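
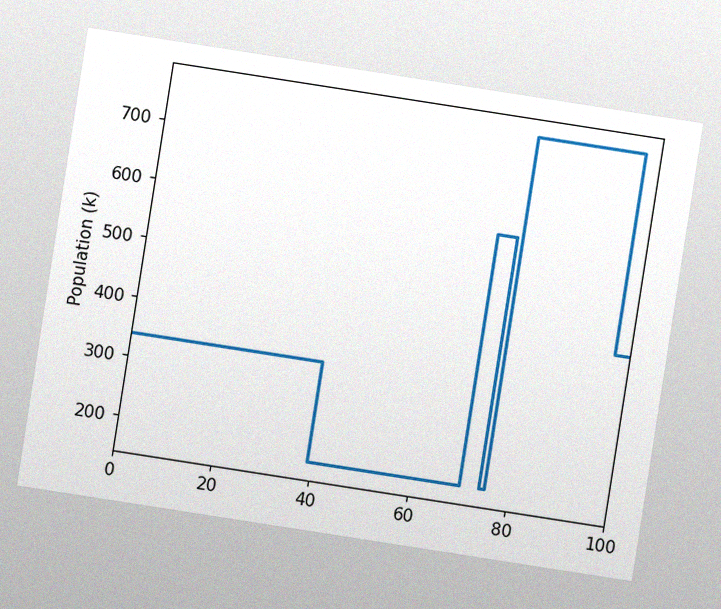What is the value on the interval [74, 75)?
The chart is tilted about 9° clockwise, with some photo noise. On [74, 75) the step sits at 170k.

170k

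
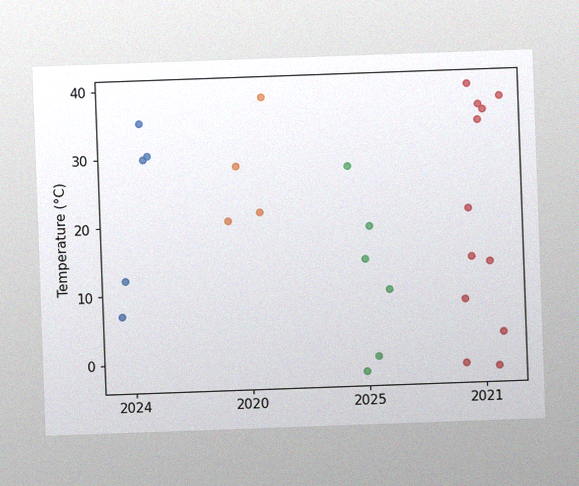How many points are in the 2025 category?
6

The chart is tilted about 2° counter-clockwise, with some photo noise. Counting the markers in the 2025 column gives 6.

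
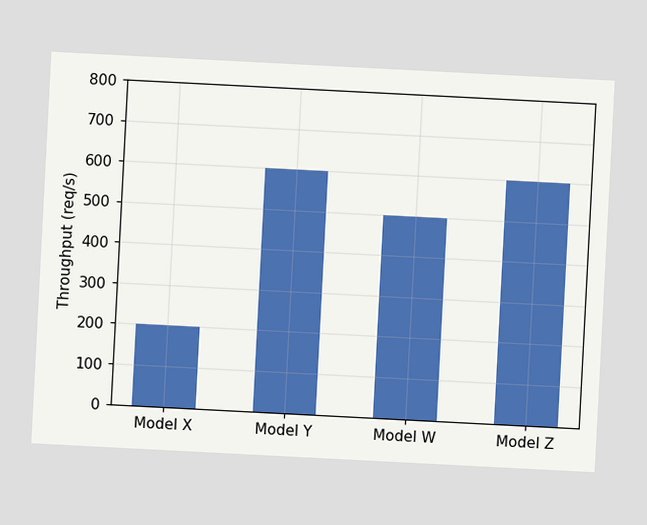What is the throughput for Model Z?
600req/s

The chart is tilted about 3° clockwise. Reading along the chart's y-axis, the Model Z bar reaches 600req/s.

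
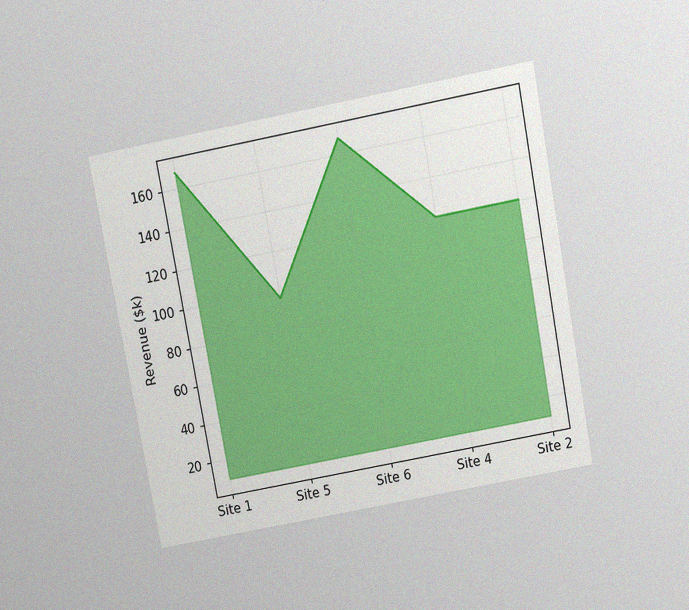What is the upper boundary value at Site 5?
The chart is tilted about 11° counter-clockwise and viewed slightly from above, with some photo noise. At Site 5 the upper boundary is at $96k.

$96k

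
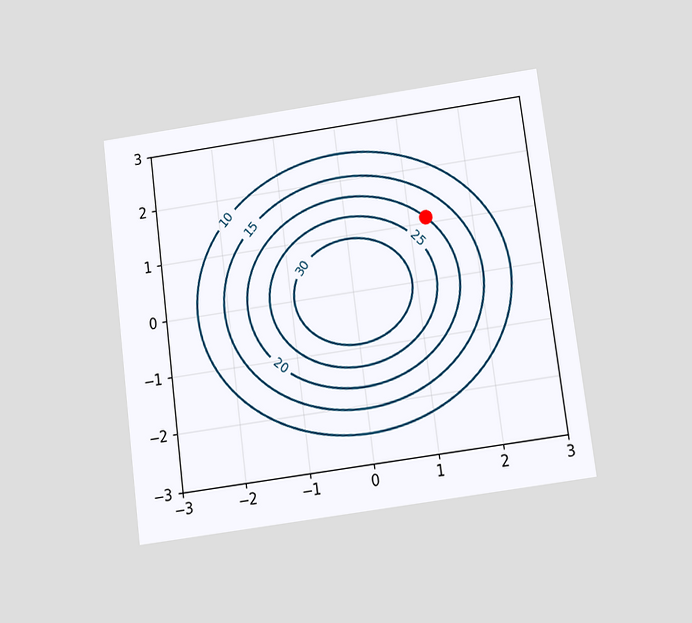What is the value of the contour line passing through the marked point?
20

The chart is tilted about 7° counter-clockwise and viewed slightly from below. The marked point sits on the contour labelled 20.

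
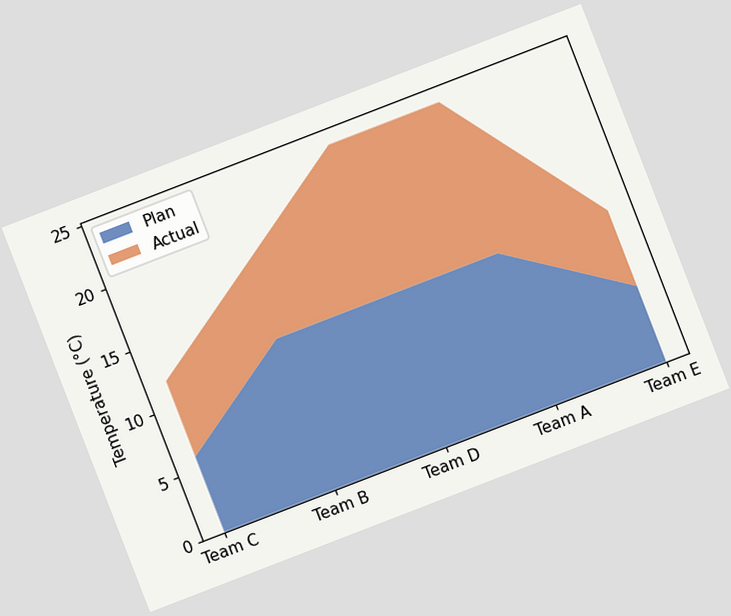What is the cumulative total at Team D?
24°C

The chart is tilted about 21° counter-clockwise. The stacked total at Team D reaches 24°C.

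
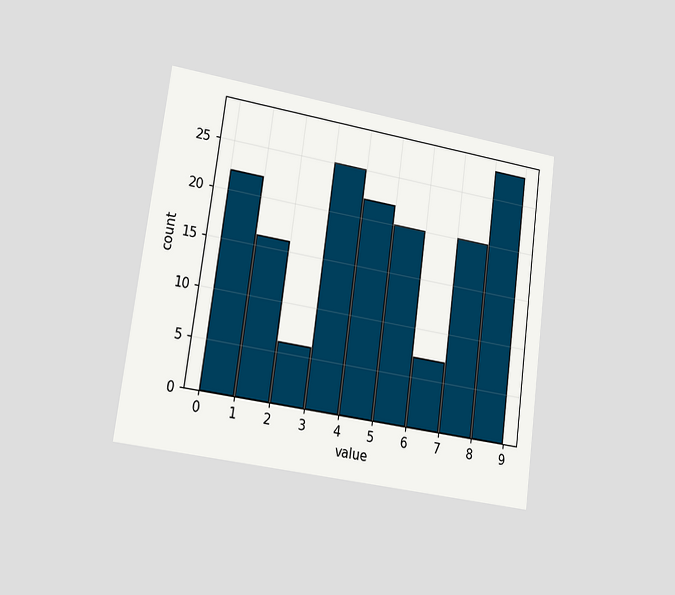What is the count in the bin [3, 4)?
25

The chart is tilted about 8° clockwise and viewed slightly from the left. The [3, 4) bin has height 25.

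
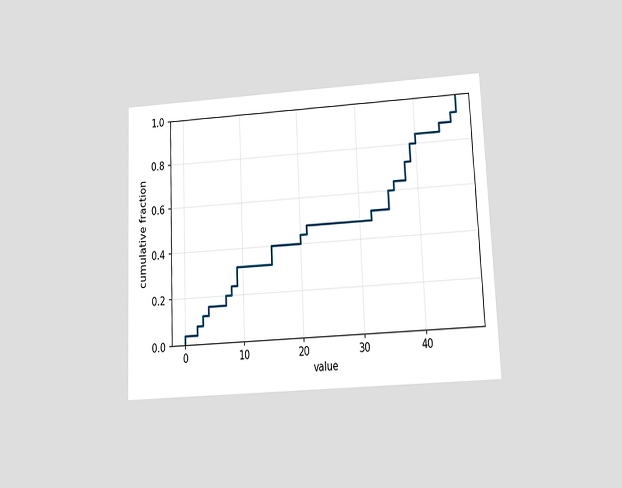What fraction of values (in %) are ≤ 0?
4%

The chart is tilted about 3° counter-clockwise and viewed at a slight angle. At x=0 the ECDF step is at 4%.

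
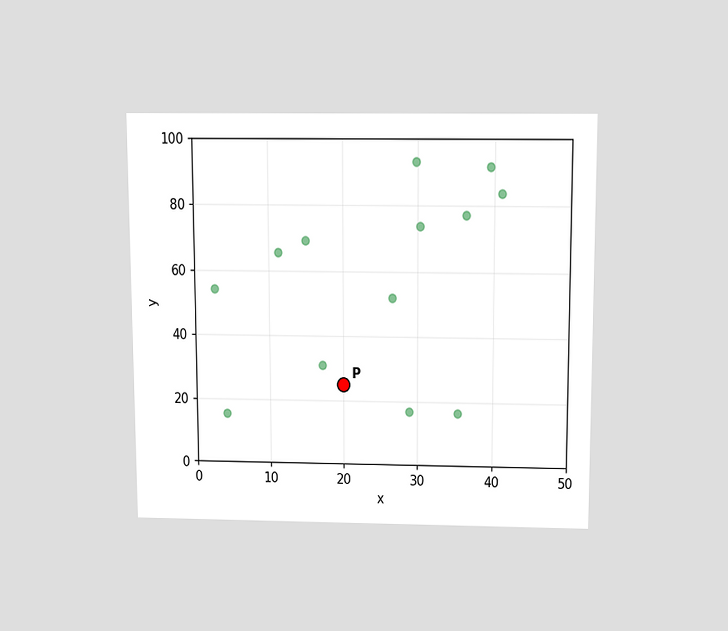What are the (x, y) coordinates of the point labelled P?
(20, 25)

The chart is viewed slightly from above. Following the gridlines from P to each axis, P sits at (20, 25).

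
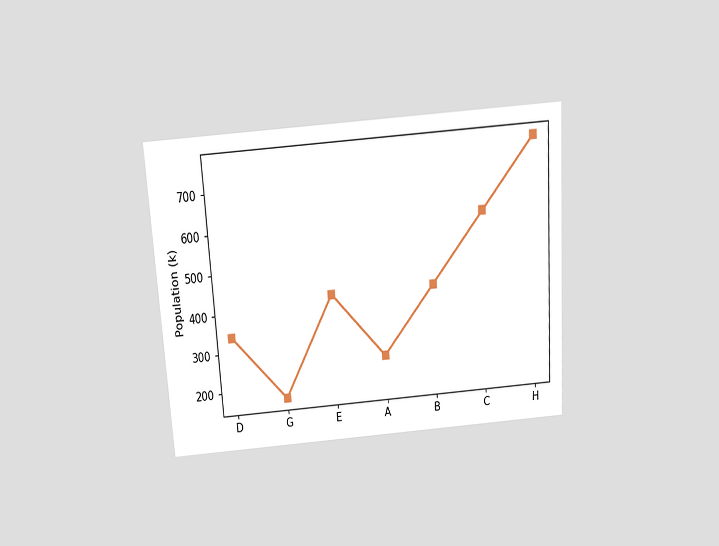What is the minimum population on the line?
170k

The chart is tilted about 4° counter-clockwise and viewed slightly from above. The lowest point is at G, and reading across to the y-axis gives 170k.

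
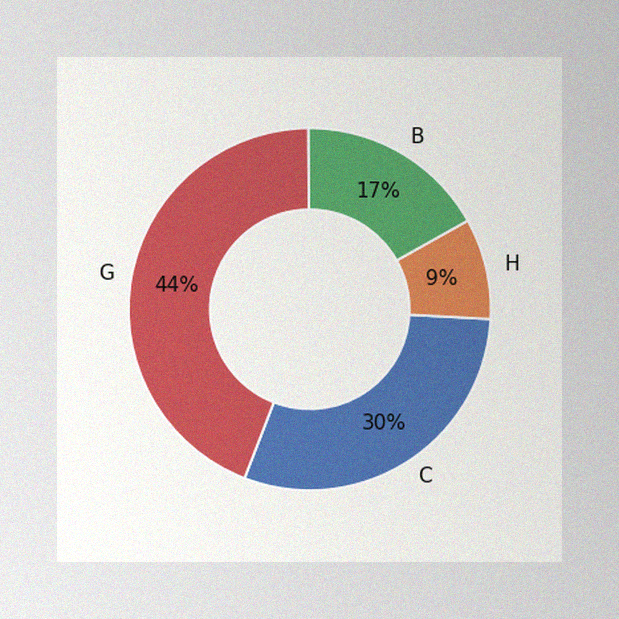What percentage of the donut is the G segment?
The image has some photo noise and uneven lighting. The G segment takes up 44% of the ring.

44%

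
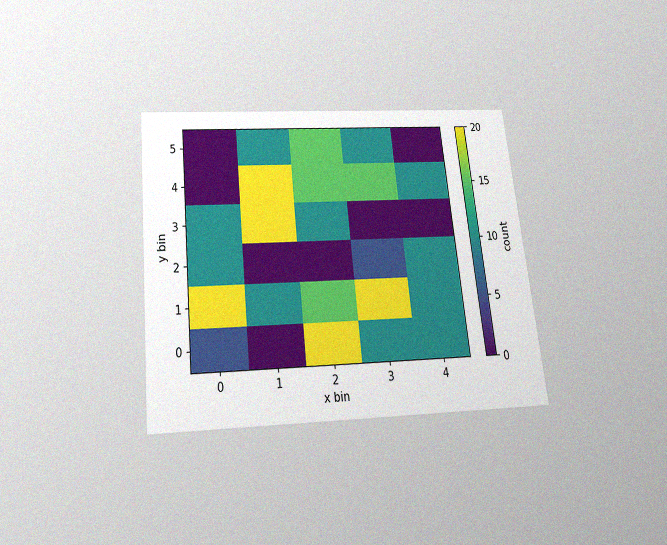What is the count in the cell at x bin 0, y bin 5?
The chart is tilted about 6° counter-clockwise and viewed slightly from below, with some photo noise. Matching the cell (0, 5) against the colorbar gives 0.

0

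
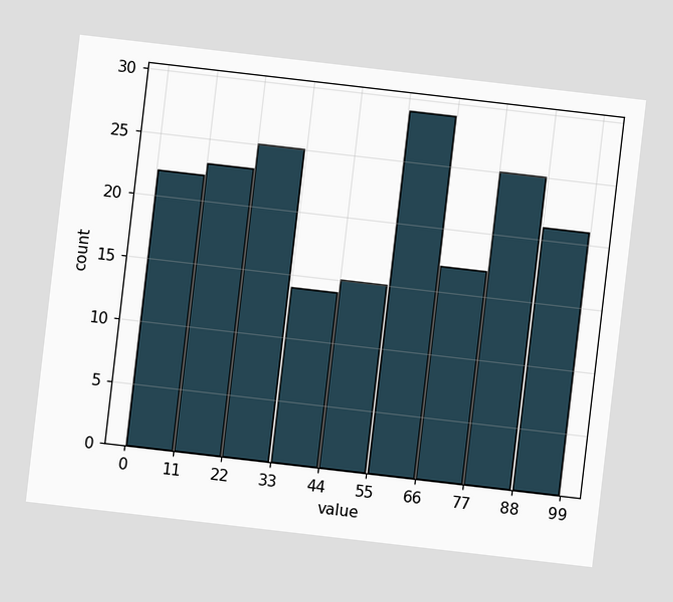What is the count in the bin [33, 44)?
14

The chart is tilted about 7° clockwise. The [33, 44) bin has height 14.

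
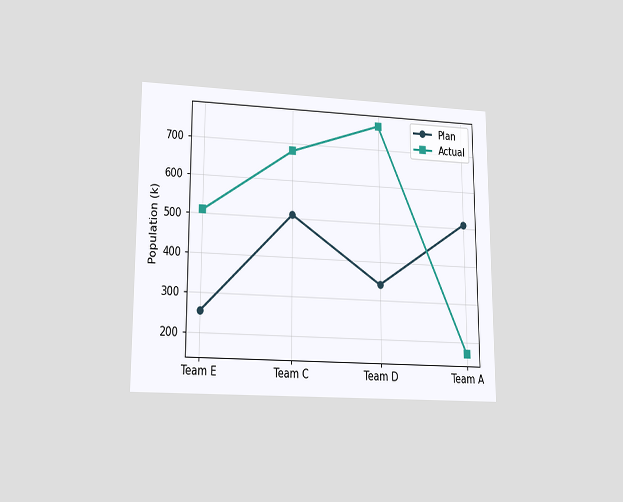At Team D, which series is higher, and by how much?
The chart is viewed at a slight angle. At Team D, Actual sits above the other line by 425k.

Actual, by 425k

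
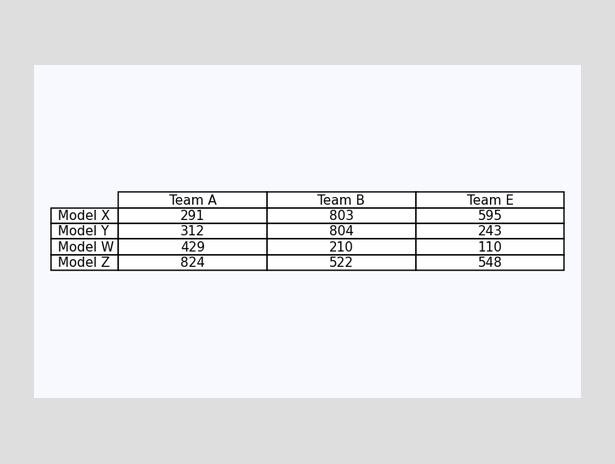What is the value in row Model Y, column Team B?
The (Model Y, Team B) cell reads 804.

804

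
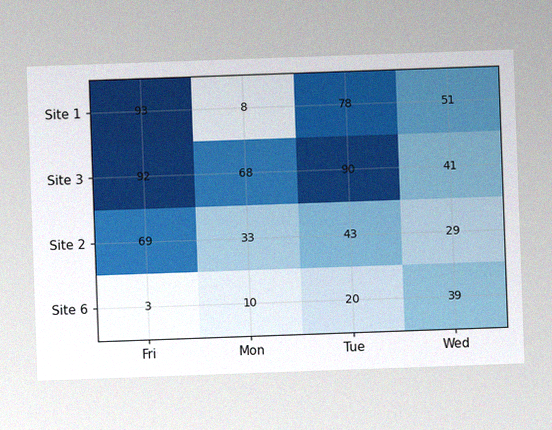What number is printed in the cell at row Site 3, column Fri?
92

The chart is tilted about 2° counter-clockwise, with some photo noise. The (Site 3, Fri) cell reads 92.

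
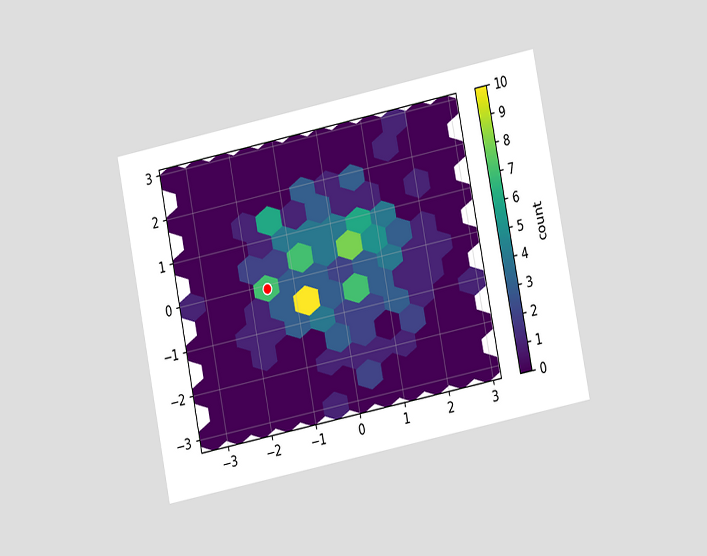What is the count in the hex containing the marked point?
The chart is tilted about 11° counter-clockwise and viewed at a slight angle. The marked hex reads 7 on the colorbar.

7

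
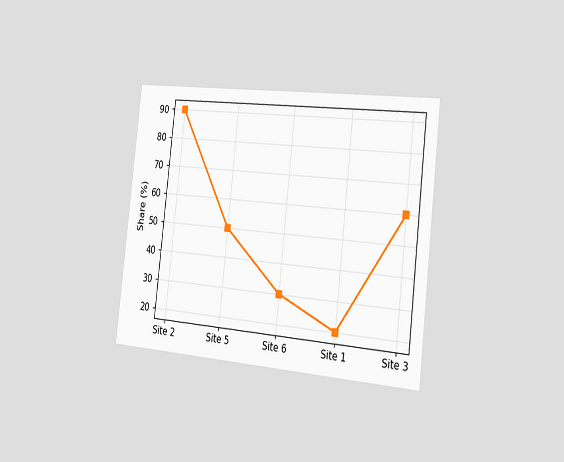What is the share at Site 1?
20%

The chart is tilted about 6° clockwise and viewed slightly from the right. At Site 1, the line is at 20%.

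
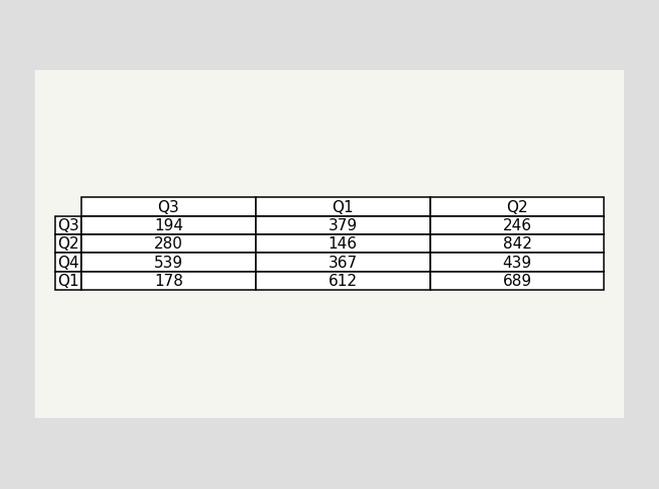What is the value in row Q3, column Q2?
The (Q3, Q2) cell reads 246.

246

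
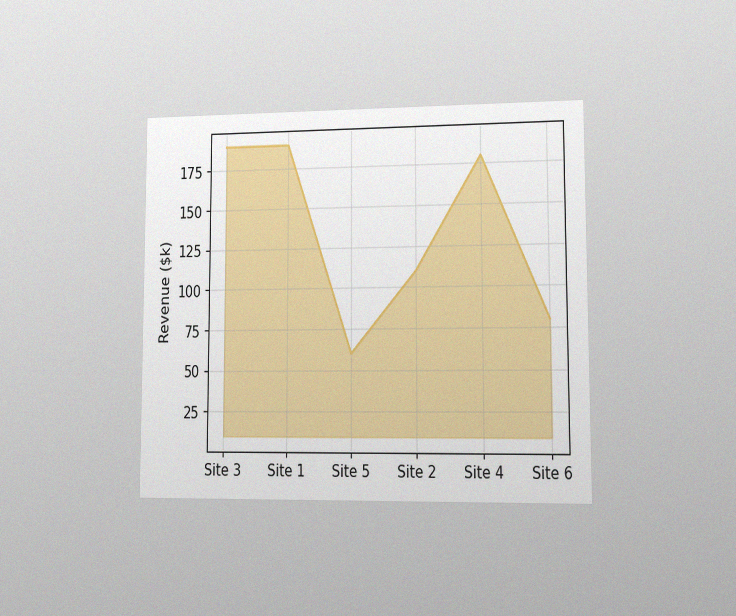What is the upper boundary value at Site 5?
$60k

The chart is viewed at a slight angle, with some photo noise. At Site 5 the upper boundary is at $60k.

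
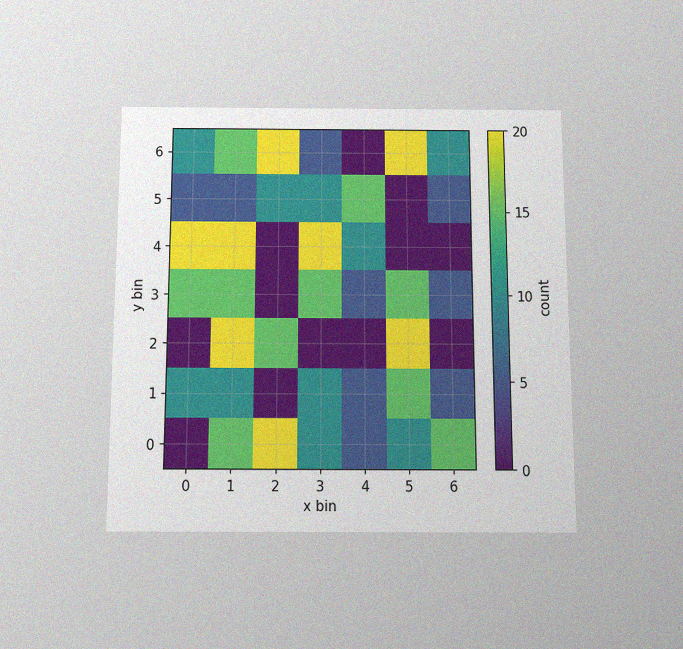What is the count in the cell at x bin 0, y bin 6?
10

The chart is viewed slightly from below, with some photo noise. Matching the cell (0, 6) against the colorbar gives 10.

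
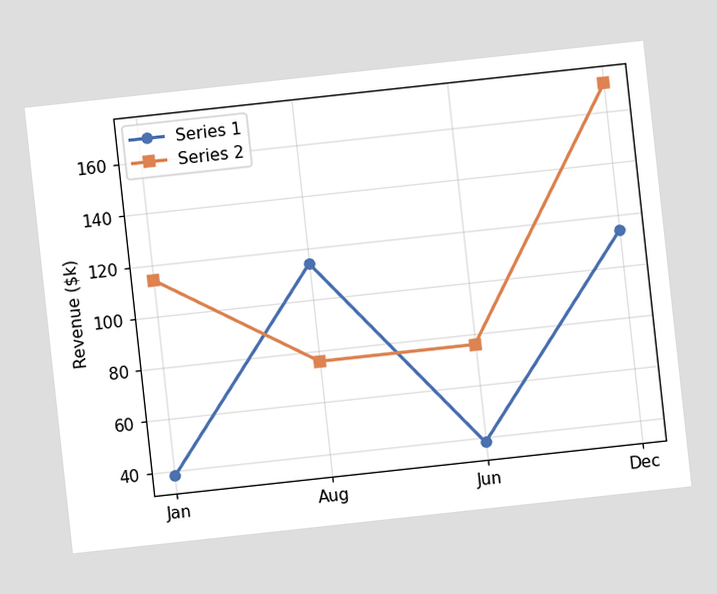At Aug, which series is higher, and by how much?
The chart is tilted about 6° counter-clockwise. At Aug, Series 1 sits above the other line by $38k.

Series 1, by $38k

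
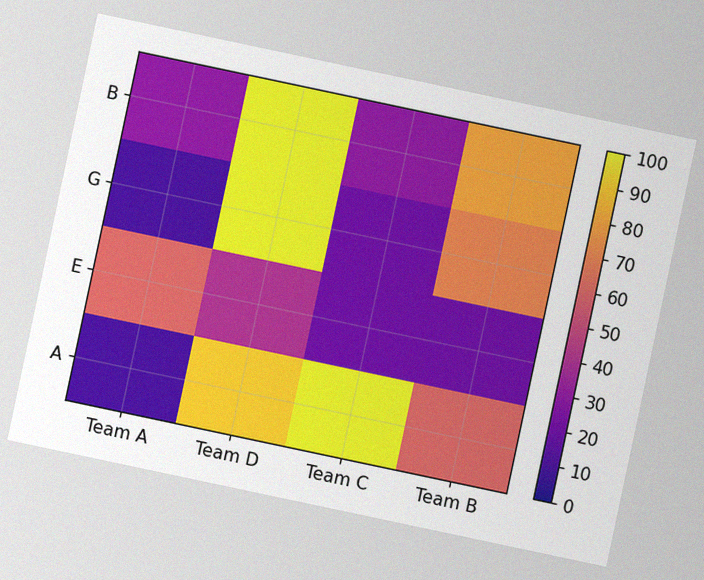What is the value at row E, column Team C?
The chart is tilted about 12° clockwise, with some photo noise. Matching cell (E, Team C) against the colorbar gives 20.

20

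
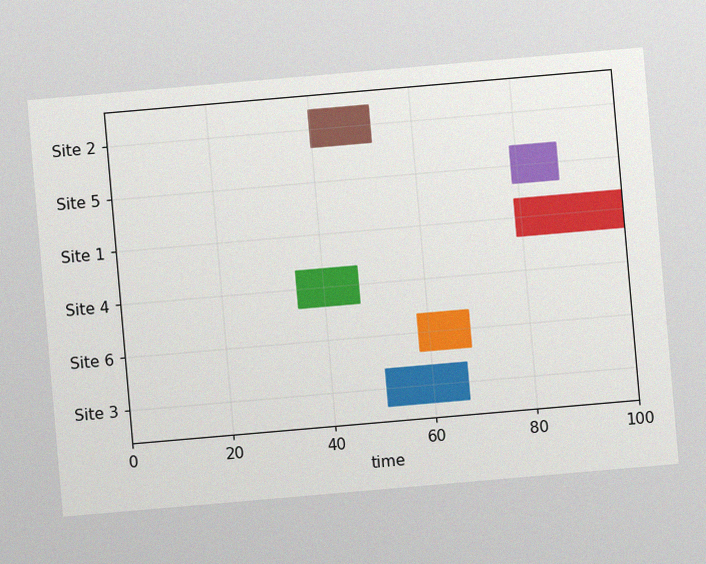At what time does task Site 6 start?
The chart is tilted about 5° counter-clockwise, with some photo noise. The Site 6 bar begins at t=58.

58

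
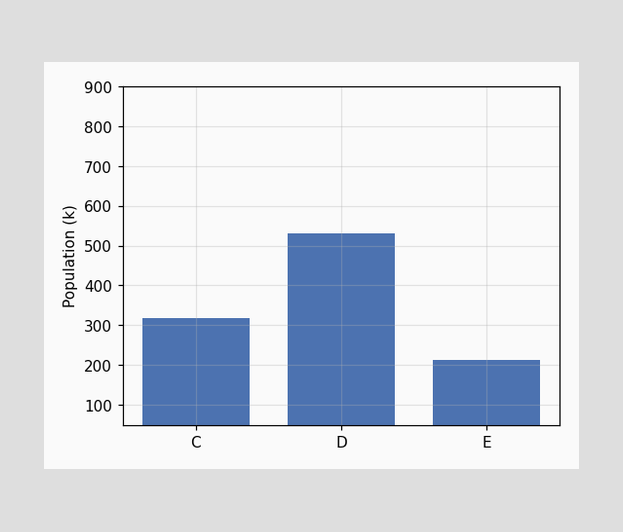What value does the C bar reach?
318k

Reading along the chart's y-axis, the C bar reaches 318k.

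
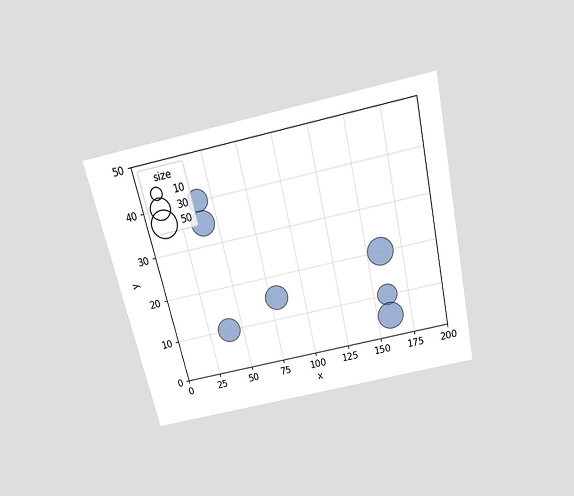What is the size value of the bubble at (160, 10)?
30

The chart is tilted about 13° counter-clockwise and viewed slightly from above. Matching the bubble at (160, 10) against the size legend gives 30.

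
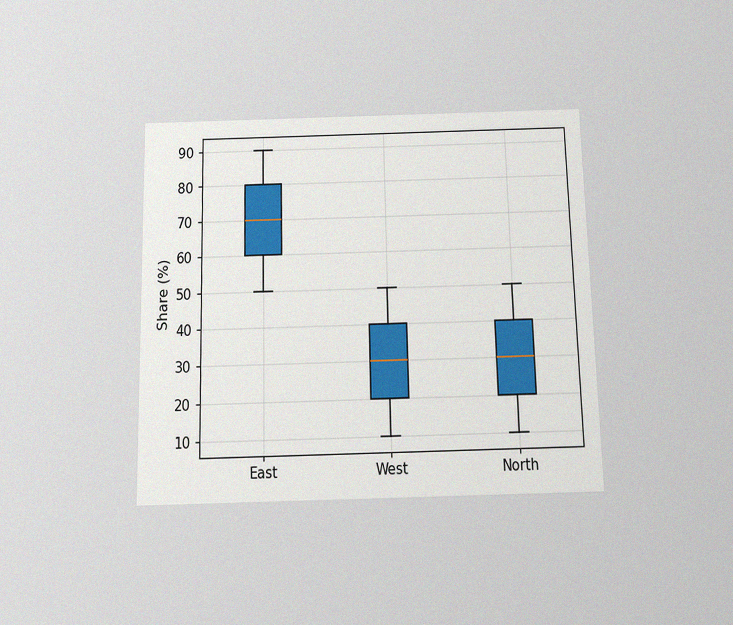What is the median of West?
30%

The chart is viewed slightly from below, with some photo noise. The median line in the West box sits at 30%.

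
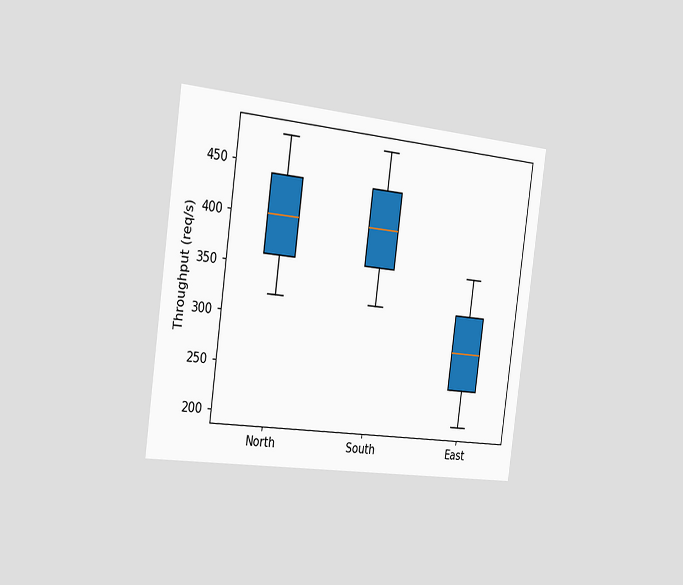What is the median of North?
The chart is tilted about 8° clockwise and viewed slightly from the left. The median line in the North box sits at 400req/s.

400req/s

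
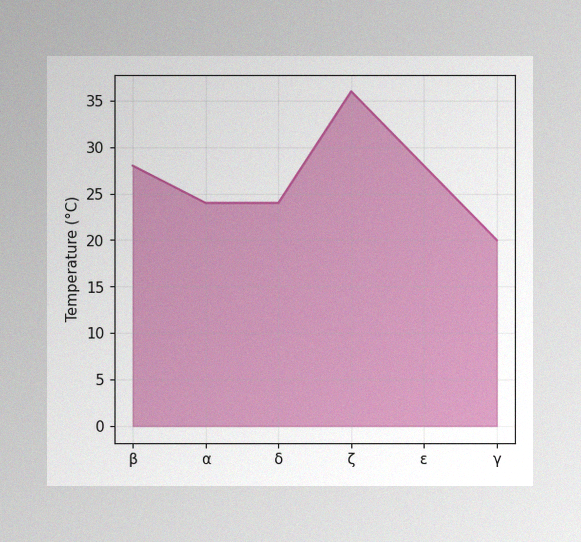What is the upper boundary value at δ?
24°C

The image has some photo noise and uneven lighting. At δ the upper boundary is at 24°C.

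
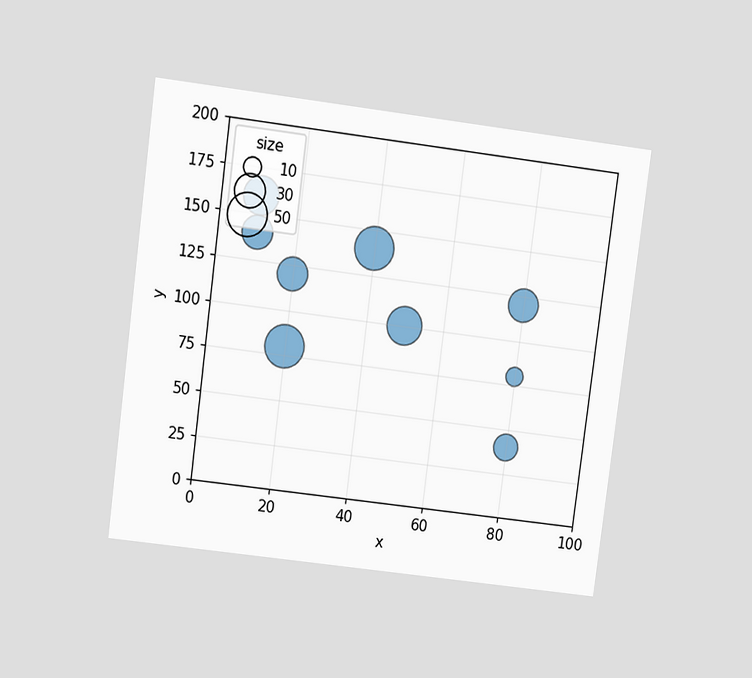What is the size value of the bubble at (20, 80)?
50

The chart is tilted about 7° clockwise and viewed at a slight angle. Matching the bubble at (20, 80) against the size legend gives 50.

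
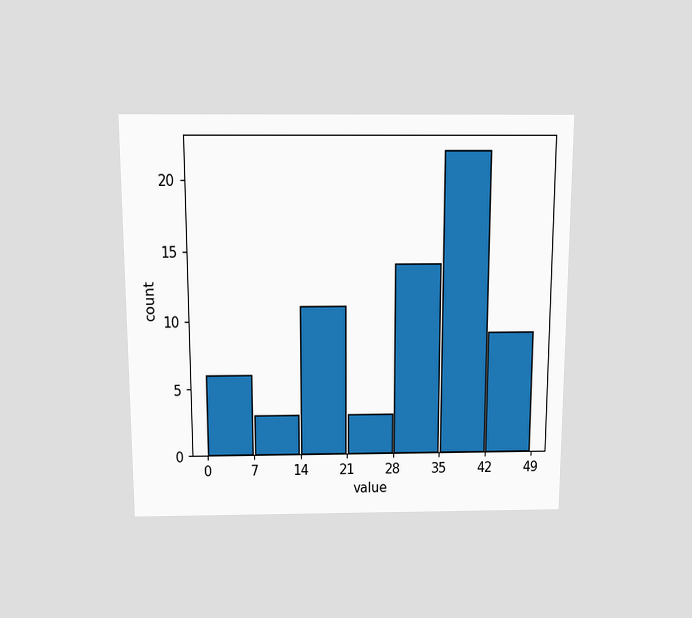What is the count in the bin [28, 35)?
14

The chart is viewed slightly from above. The [28, 35) bin has height 14.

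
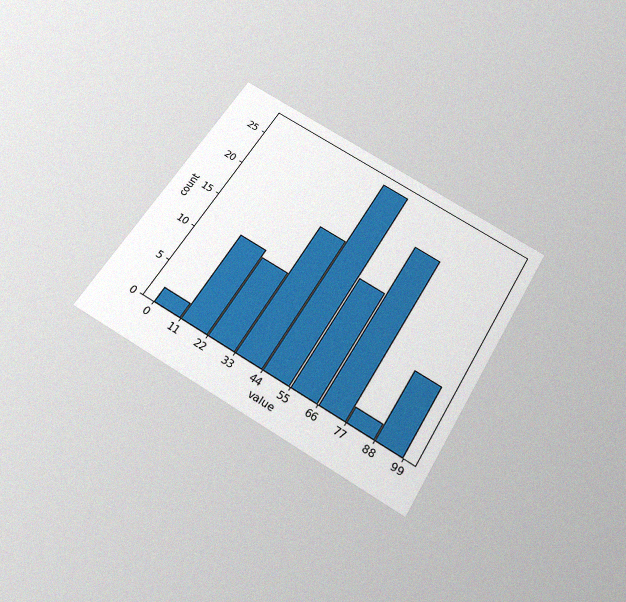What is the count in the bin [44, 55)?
The chart is tilted about 31° clockwise and viewed slightly from below, with some photo noise. The [44, 55) bin has height 27.

27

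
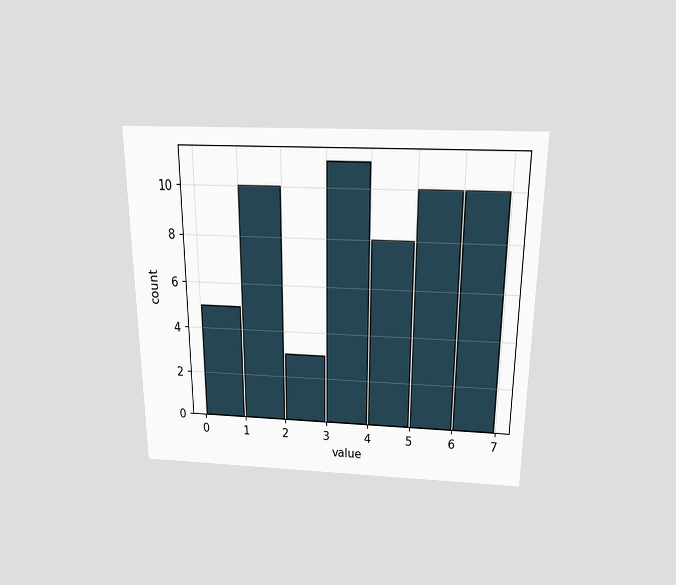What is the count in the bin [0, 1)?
5

The chart is viewed slightly from above. The [0, 1) bin has height 5.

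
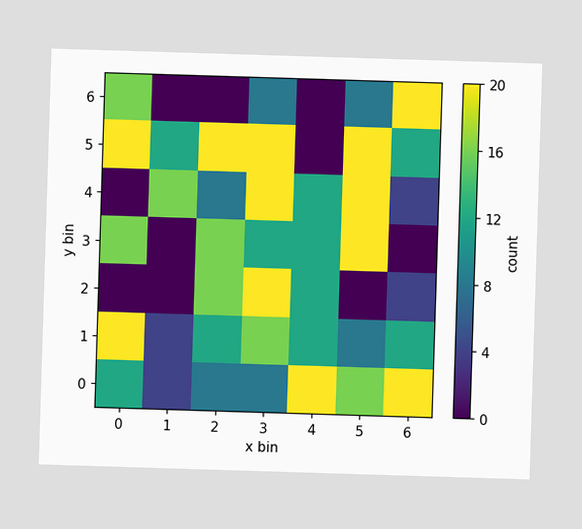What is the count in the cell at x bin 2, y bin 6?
0

Matching the cell (2, 6) against the colorbar gives 0.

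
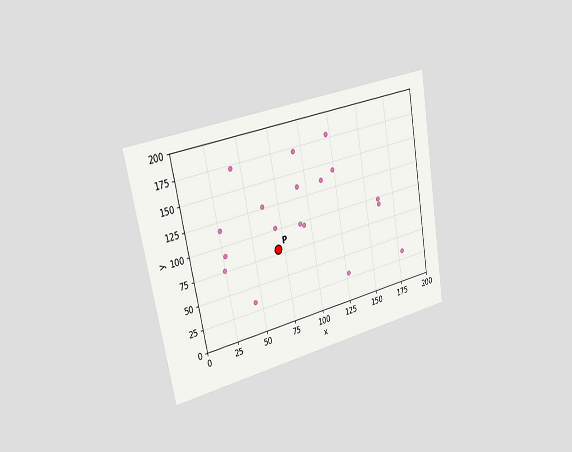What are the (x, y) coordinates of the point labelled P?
(70, 80)

The chart is tilted about 11° counter-clockwise and viewed slightly from the left. Following the gridlines from P to each axis, P sits at (70, 80).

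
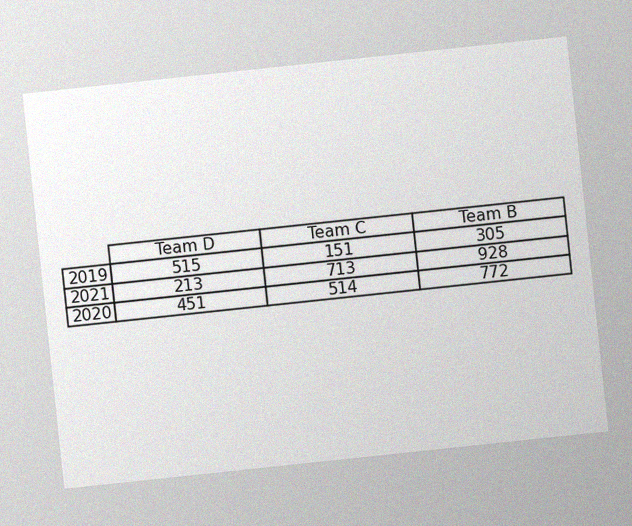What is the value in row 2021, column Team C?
The chart is tilted about 6° counter-clockwise, with some photo noise. The (2021, Team C) cell reads 713.

713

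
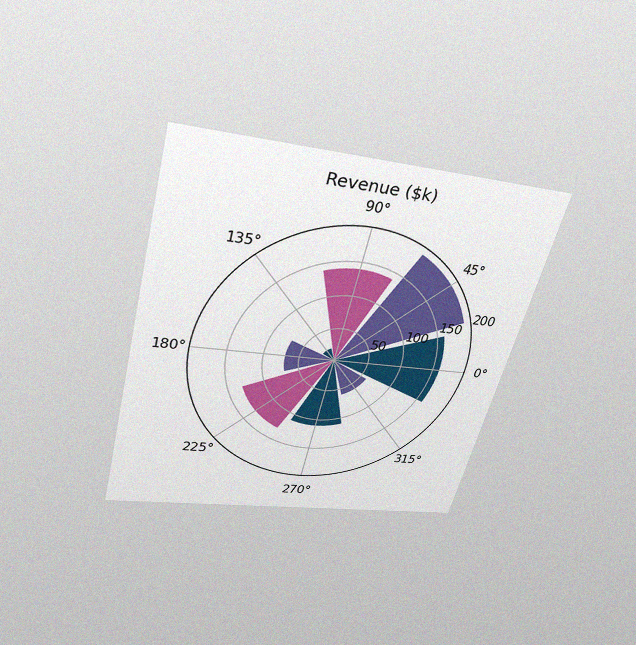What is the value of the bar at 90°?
$140k

The chart is tilted about 14° clockwise and viewed slightly from above, with some photo noise. The bar at 90° reaches $140k on the radial axis.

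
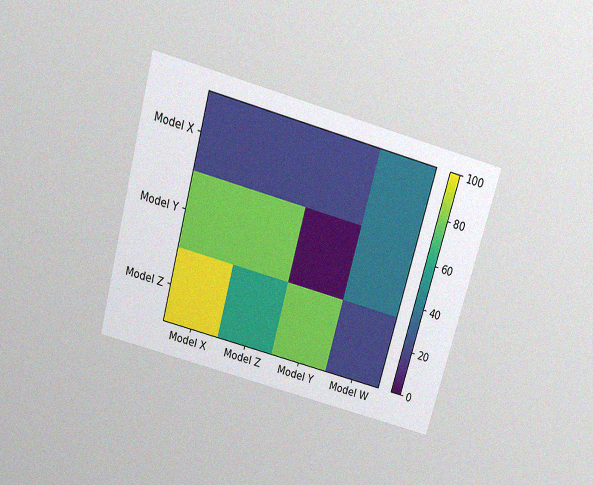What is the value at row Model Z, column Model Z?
60

The chart is tilted about 15° clockwise and viewed slightly from above, with some photo noise. Matching cell (Model Z, Model Z) against the colorbar gives 60.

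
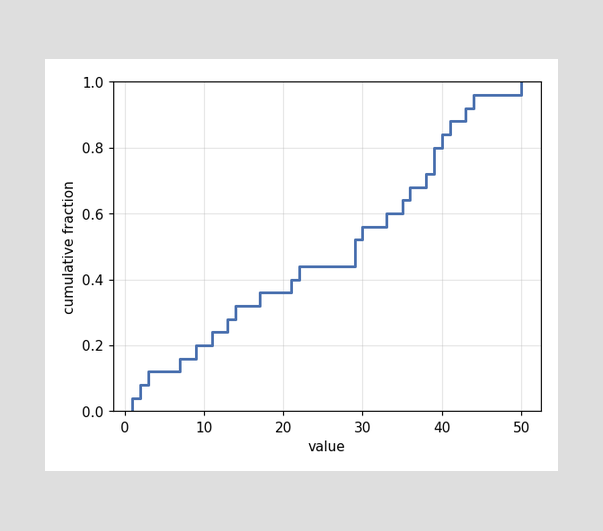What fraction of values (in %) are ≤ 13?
28%

At x=13 the ECDF step is at 28%.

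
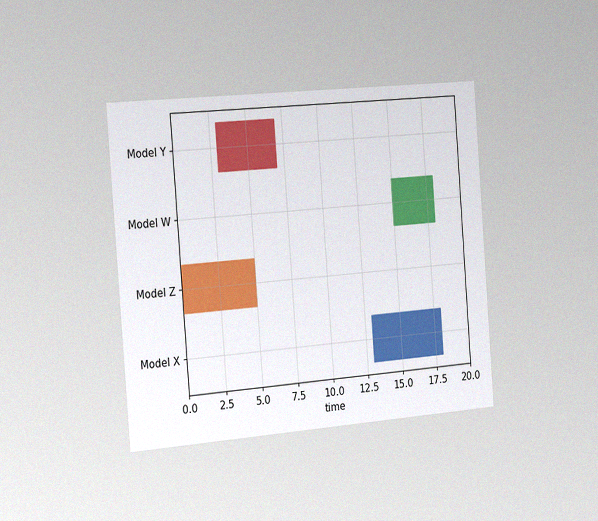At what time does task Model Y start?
3

The chart is tilted about 4° counter-clockwise and viewed slightly from the left, with some photo noise. The Model Y bar begins at t=3.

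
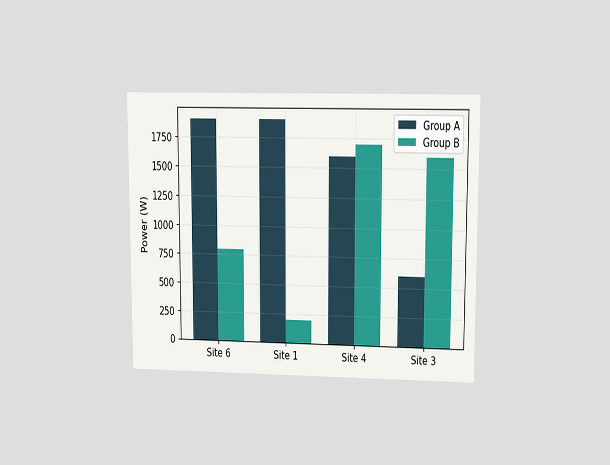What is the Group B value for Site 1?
The chart is viewed at a slight angle. The Group B bar at Site 1 reaches 200W on the y-axis.

200W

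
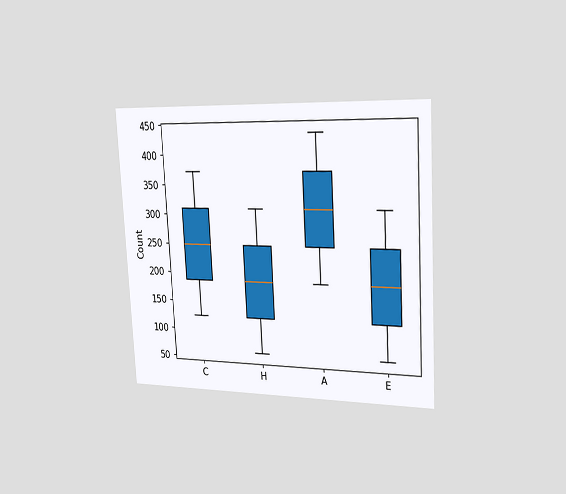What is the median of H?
186

The chart is tilted about 3° counter-clockwise and viewed slightly from the right. The median line in the H box sits at 186.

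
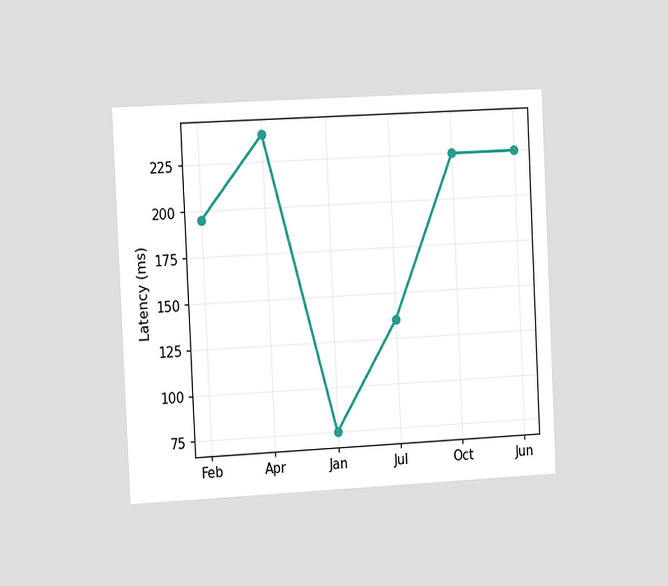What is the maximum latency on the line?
240ms

The chart is tilted about 3° counter-clockwise and viewed slightly from the left. The highest point is at Apr, and reading across to the y-axis gives 240ms.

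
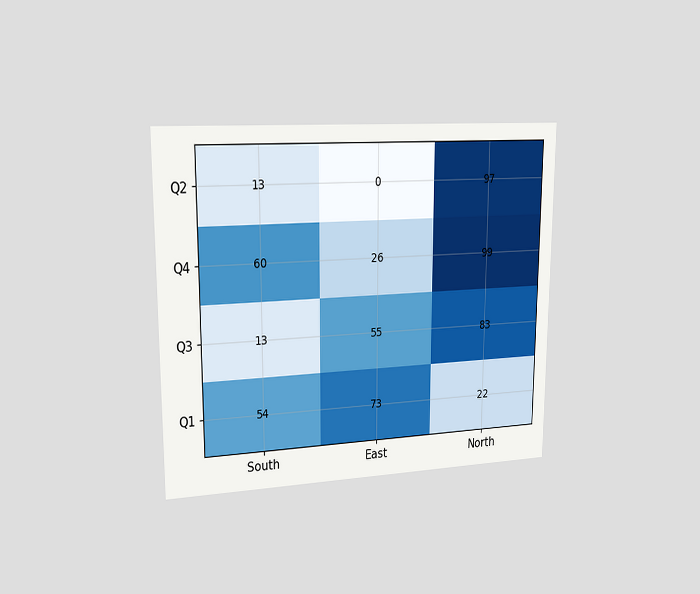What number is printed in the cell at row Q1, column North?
22

The chart is viewed slightly from the left. The (Q1, North) cell reads 22.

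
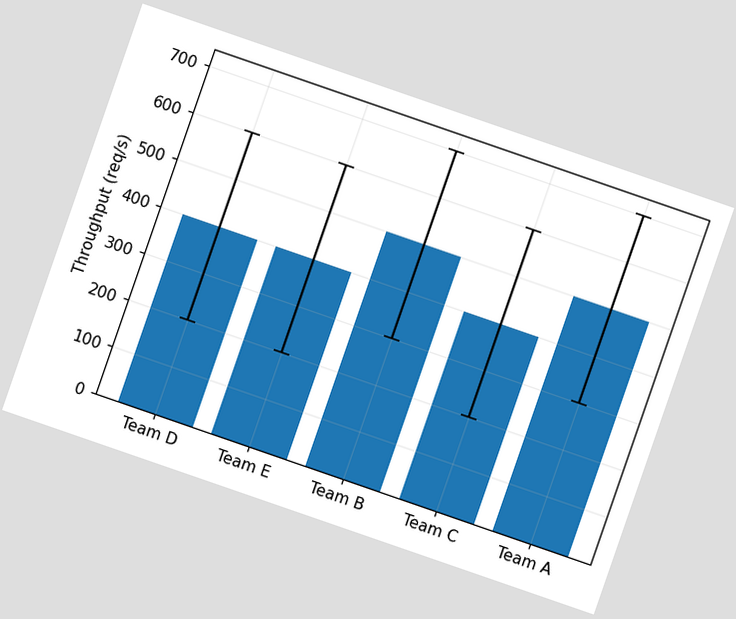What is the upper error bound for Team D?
The chart is tilted about 19° clockwise. The Team D bar's upper whisker reaches 600req/s.

600req/s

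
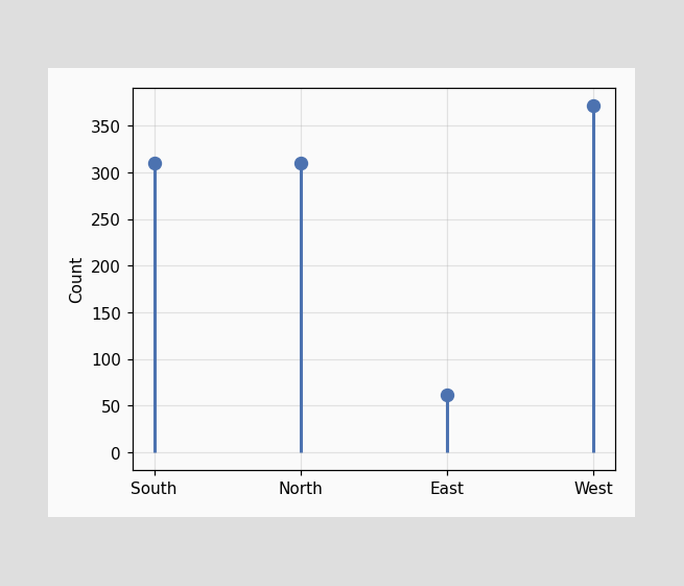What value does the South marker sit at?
310

The South marker sits at 310.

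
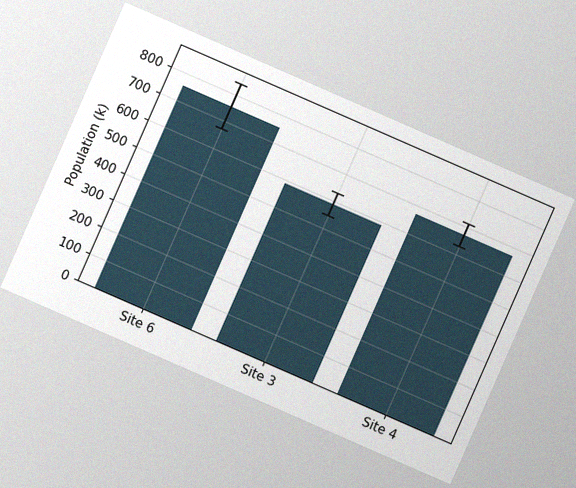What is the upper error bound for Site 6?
840k

The chart is tilted about 24° clockwise, with some photo noise. The Site 6 bar's upper whisker reaches 840k.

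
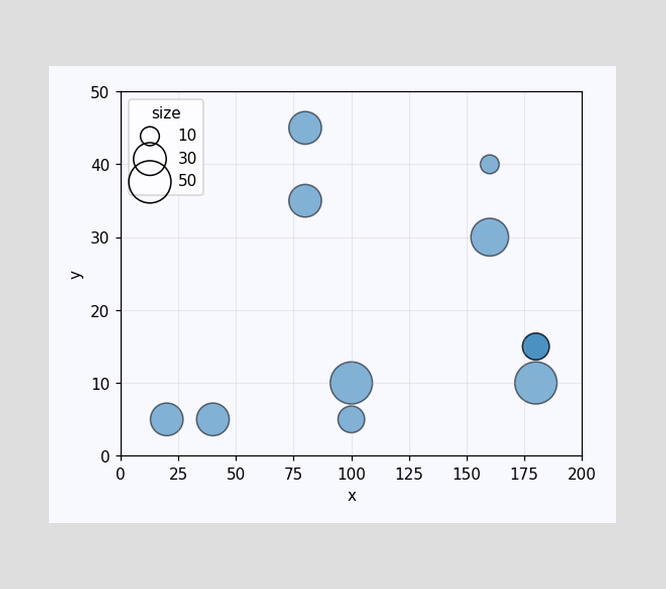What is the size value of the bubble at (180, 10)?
50

Matching the bubble at (180, 10) against the size legend gives 50.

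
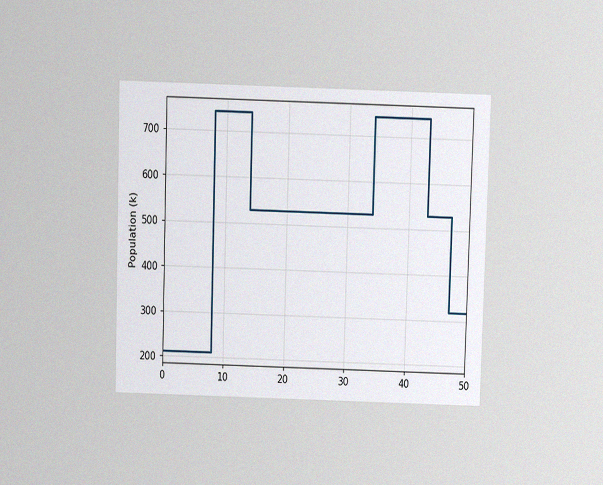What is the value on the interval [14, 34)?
The chart is viewed slightly from above, with some photo noise. On [14, 34) the step sits at 530k.

530k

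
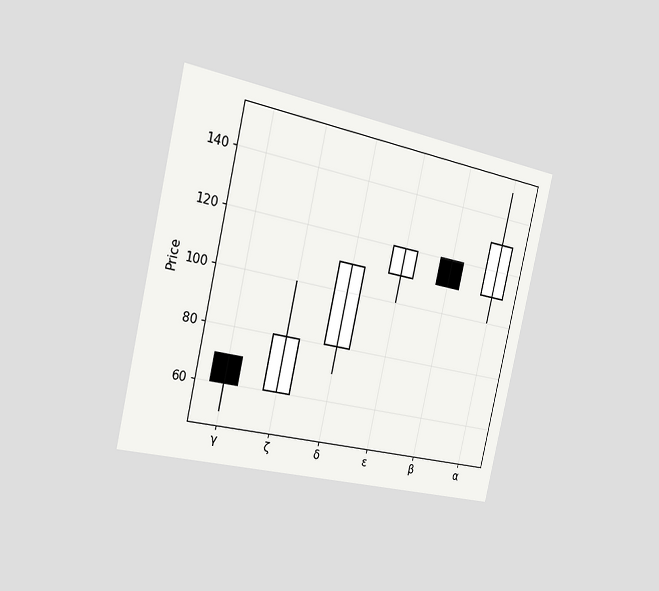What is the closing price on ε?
The chart is tilted about 13° clockwise and viewed slightly from the left. The ε candle closes at 120.

120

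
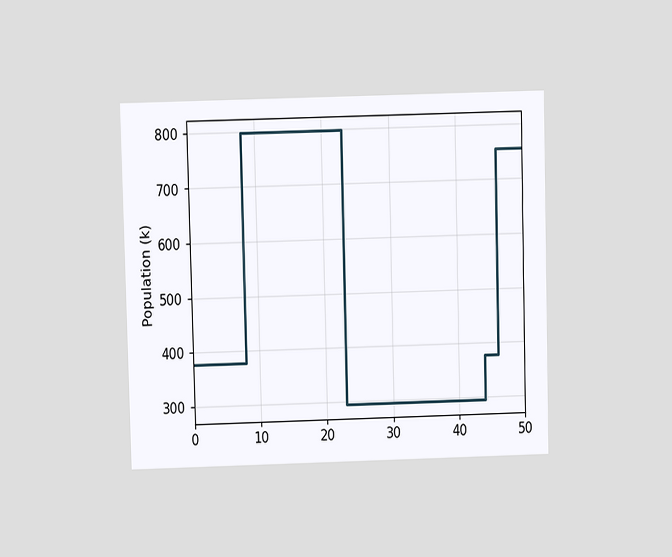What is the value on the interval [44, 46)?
378k

The chart is viewed at a slight angle. On [44, 46) the step sits at 378k.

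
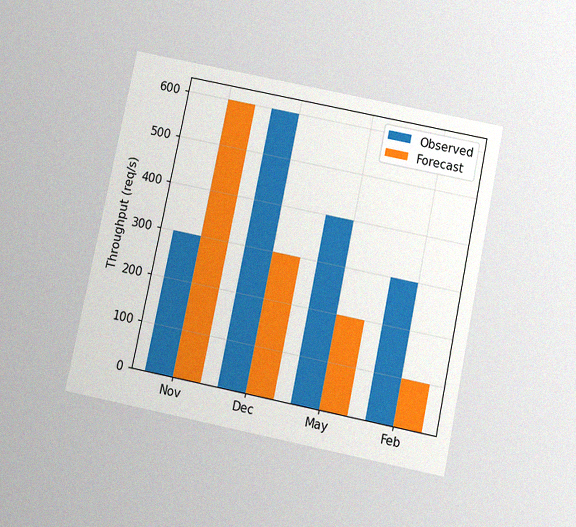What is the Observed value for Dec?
600req/s

The chart is tilted about 12° clockwise and viewed slightly from below, with some photo noise. The Observed bar at Dec reaches 600req/s on the y-axis.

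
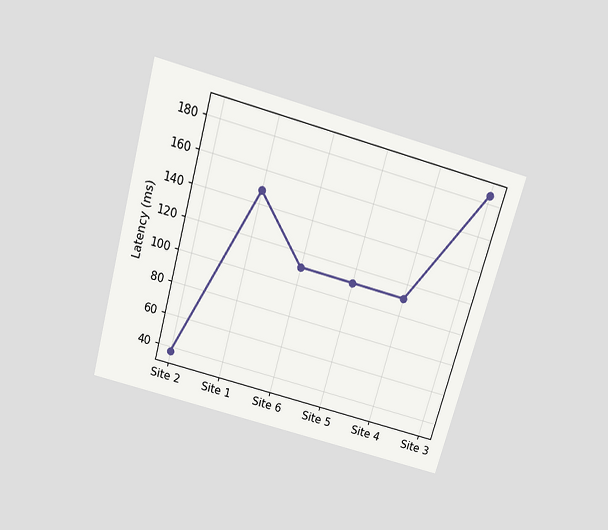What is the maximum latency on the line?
The chart is tilted about 15° clockwise and viewed slightly from above. The highest point is at Site 3, and reading across to the y-axis gives 185ms.

185ms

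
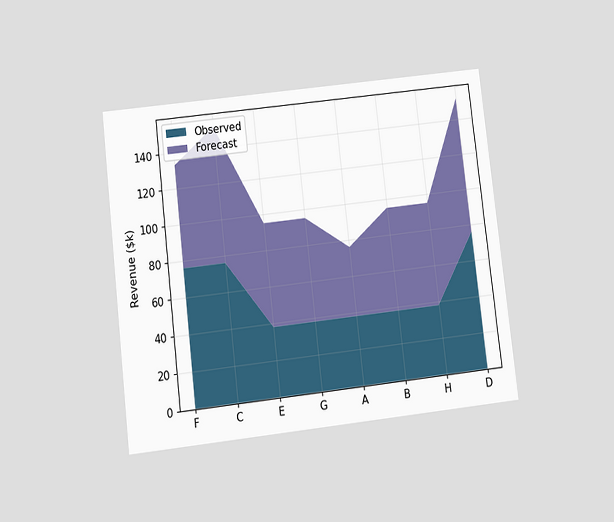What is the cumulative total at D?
$152k

The chart is tilted about 7° counter-clockwise and viewed slightly from below. The stacked total at D reaches $152k.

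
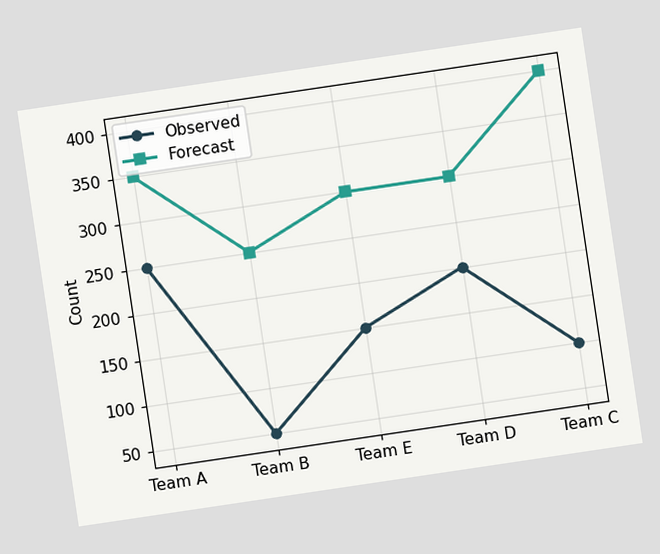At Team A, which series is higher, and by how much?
The chart is tilted about 8° counter-clockwise. At Team A, Forecast sits above the other line by 100.

Forecast, by 100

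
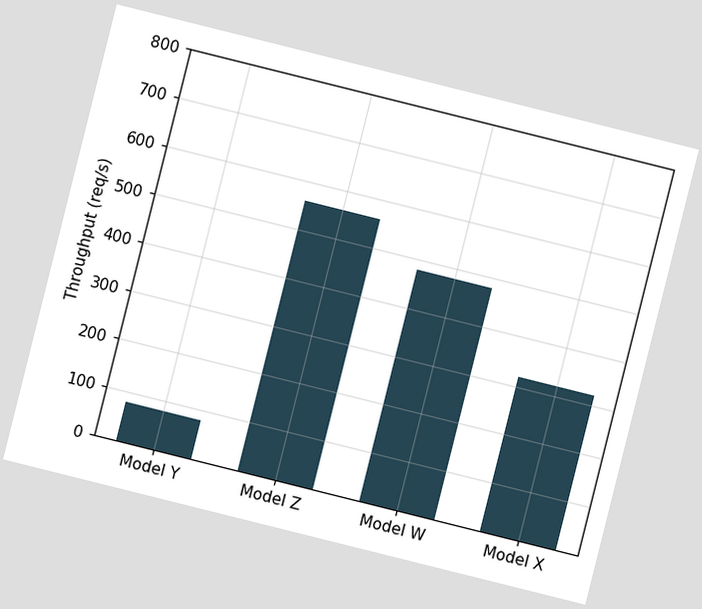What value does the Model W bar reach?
480req/s

The chart is tilted about 14° clockwise. Reading along the chart's y-axis, the Model W bar reaches 480req/s.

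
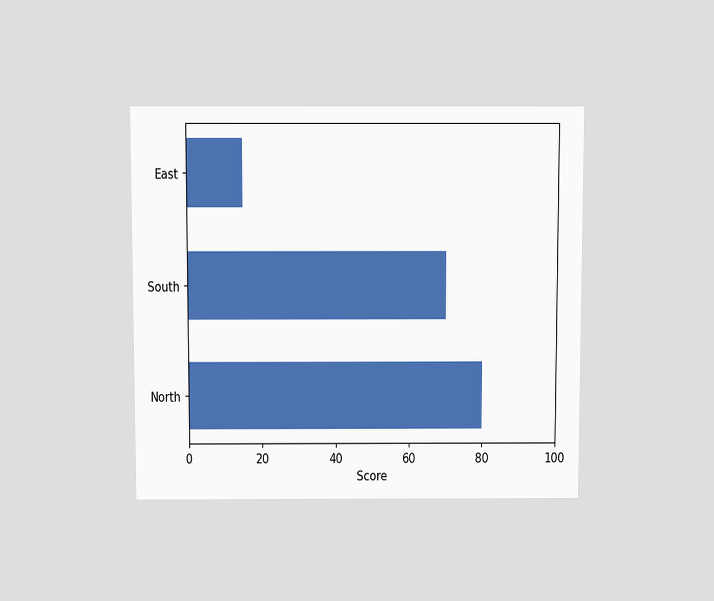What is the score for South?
The chart is viewed slightly from above. Reading along the chart's x-axis, the South bar reaches 70.

70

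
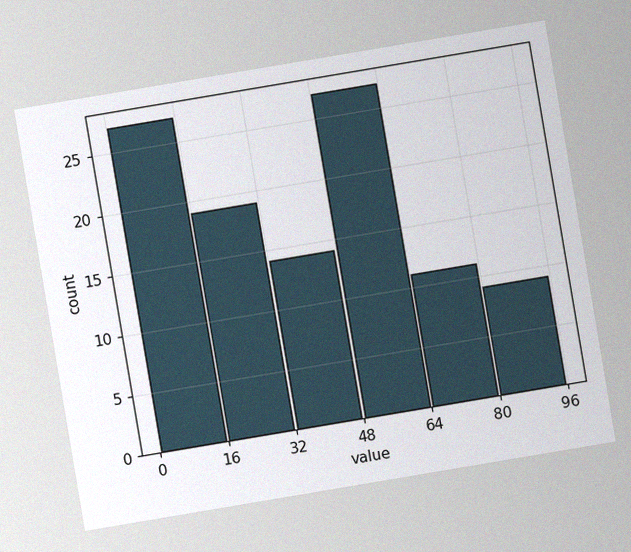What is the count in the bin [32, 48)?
14

The chart is tilted about 10° counter-clockwise, with some photo noise. The [32, 48) bin has height 14.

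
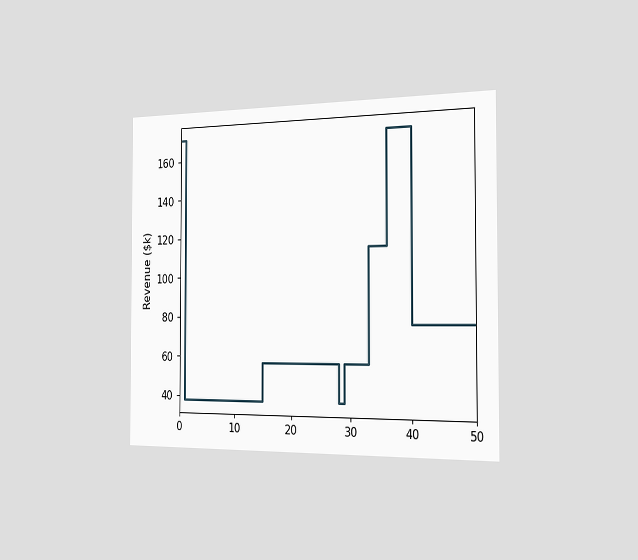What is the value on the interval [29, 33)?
$57k

The chart is viewed slightly from the right. On [29, 33) the step sits at $57k.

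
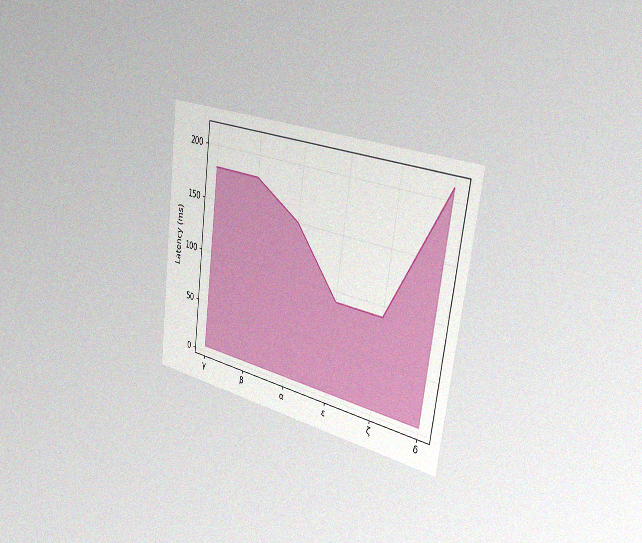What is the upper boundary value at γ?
180ms

The chart is tilted about 8° clockwise and viewed slightly from the right, with some photo noise. At γ the upper boundary is at 180ms.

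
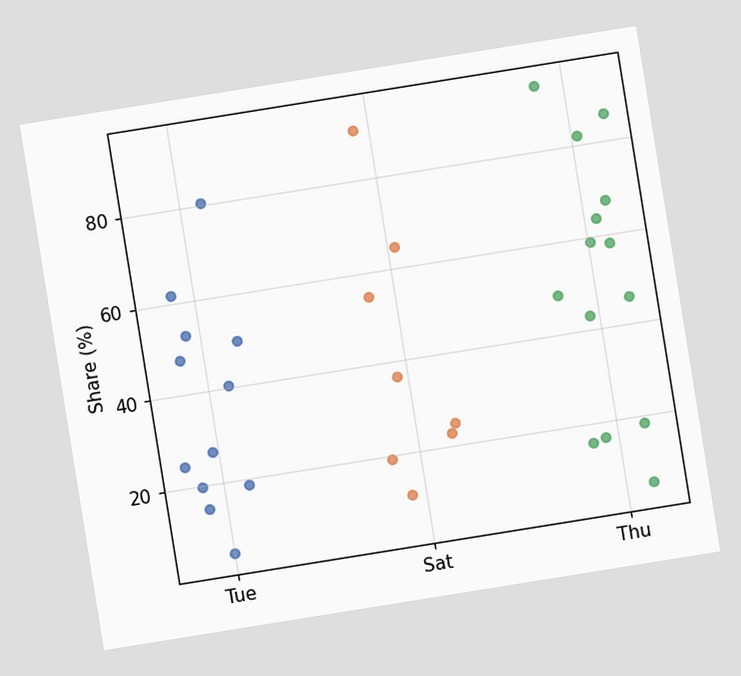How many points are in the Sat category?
The chart is tilted about 9° counter-clockwise. Counting the markers in the Sat column gives 8.

8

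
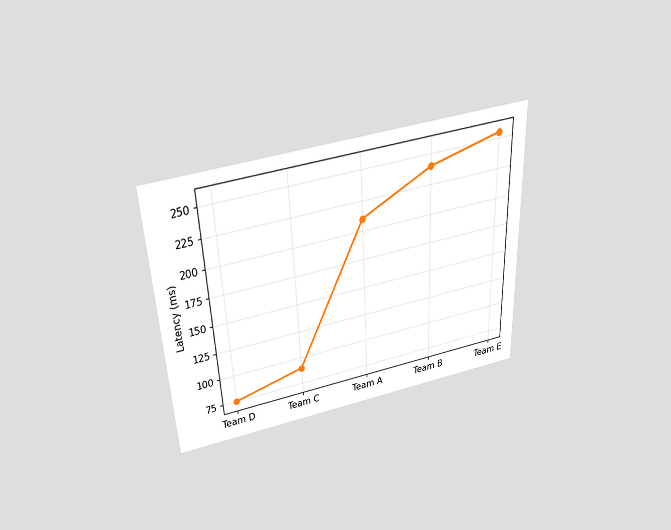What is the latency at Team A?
The chart is tilted about 3° counter-clockwise and viewed slightly from above. At Team A, the line is at 210ms.

210ms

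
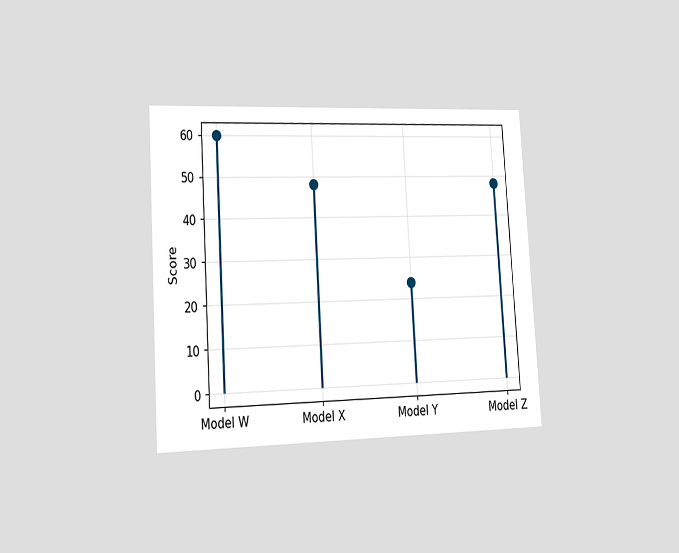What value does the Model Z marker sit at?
The chart is tilted about 3° counter-clockwise and viewed slightly from the left. The Model Z marker sits at 48.

48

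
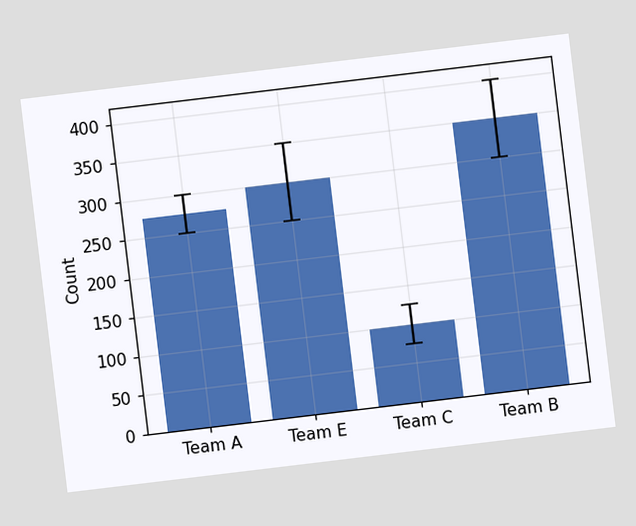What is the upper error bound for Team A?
The chart is tilted about 7° counter-clockwise. The Team A bar's upper whisker reaches 300.

300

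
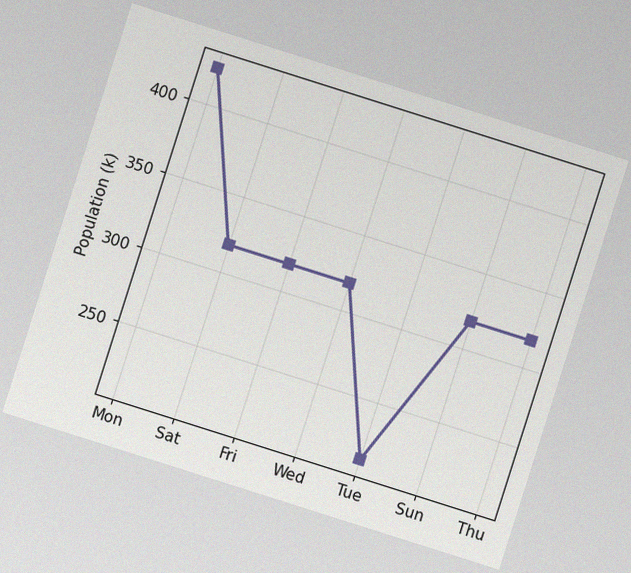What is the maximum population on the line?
The chart is tilted about 18° clockwise, with some photo noise. The highest point is at Mon, and reading across to the y-axis gives 424k.

424k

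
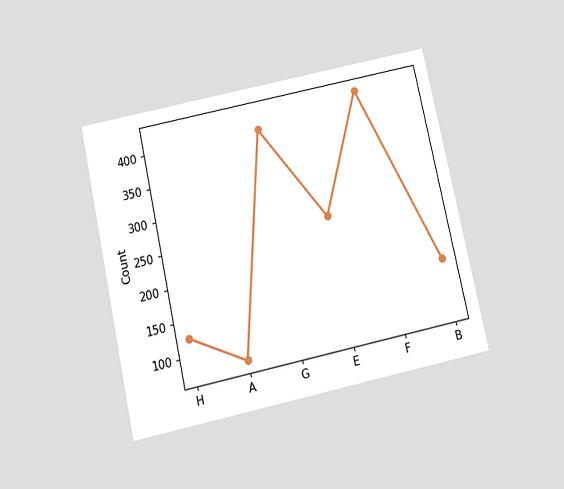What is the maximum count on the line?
425

The chart is tilted about 12° counter-clockwise and viewed slightly from below. The highest point is at F, and reading across to the y-axis gives 425.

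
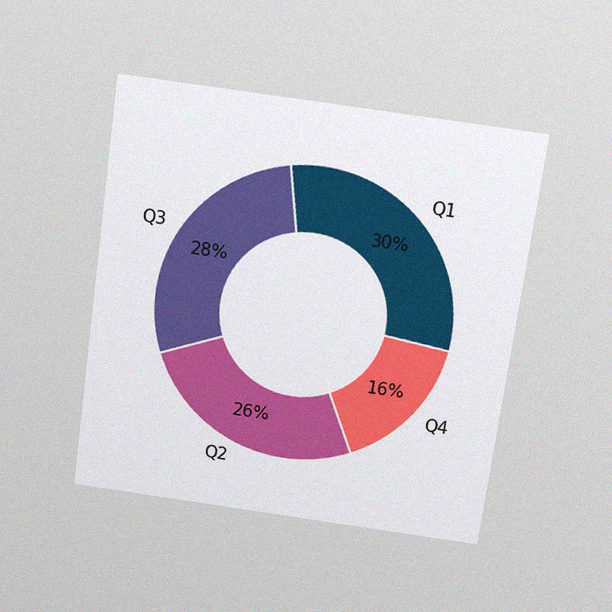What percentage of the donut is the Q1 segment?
30%

The chart is tilted about 8° clockwise and viewed slightly from above, with some photo noise. The Q1 segment takes up 30% of the ring.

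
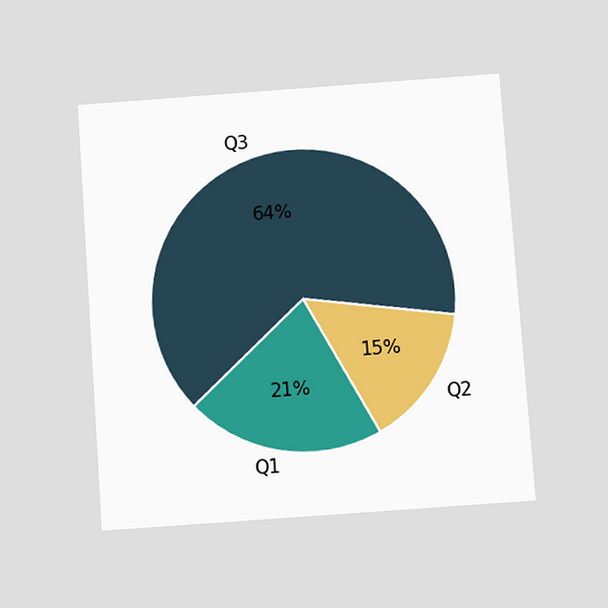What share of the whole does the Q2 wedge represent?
The chart is tilted about 4° counter-clockwise and viewed slightly from below. The Q2 slice takes up 15% of the pie.

15%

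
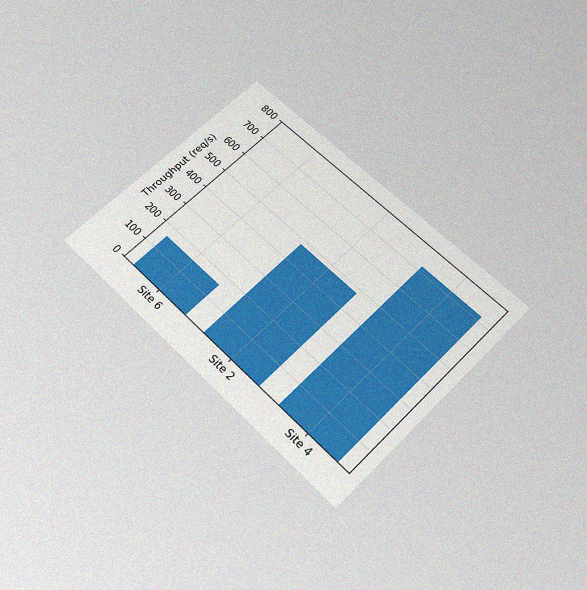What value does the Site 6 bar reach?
The chart is tilted about 45° clockwise and viewed slightly from below, with some photo noise. Reading along the chart's y-axis, the Site 6 bar reaches 160req/s.

160req/s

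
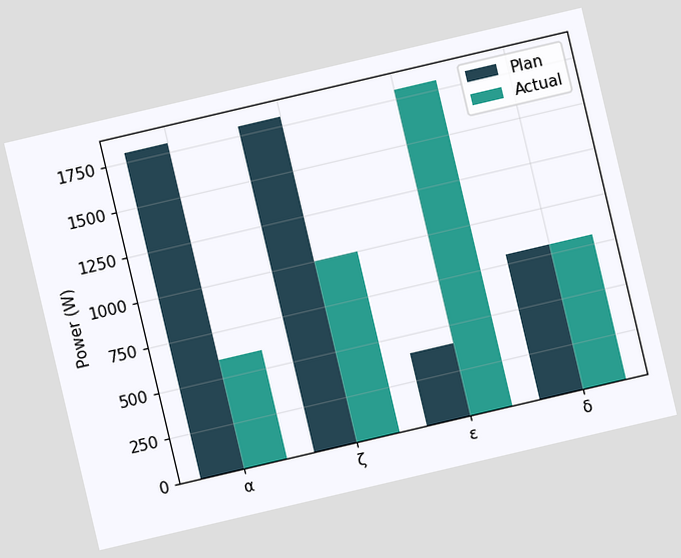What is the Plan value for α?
The chart is tilted about 13° counter-clockwise. The Plan bar at α reaches 1800W on the y-axis.

1800W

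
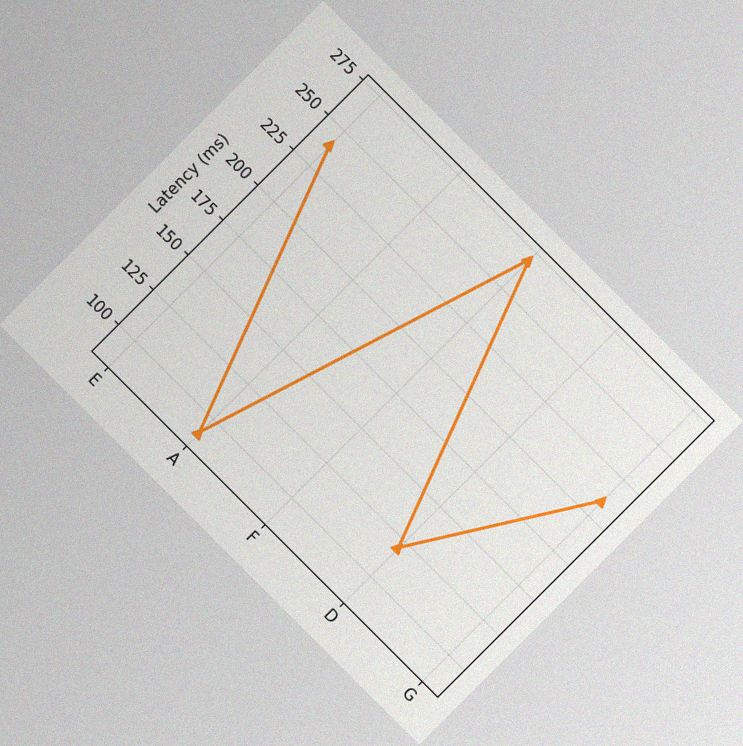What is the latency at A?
The chart is tilted about 45° clockwise, with some photo noise. At A, the line is at 90ms.

90ms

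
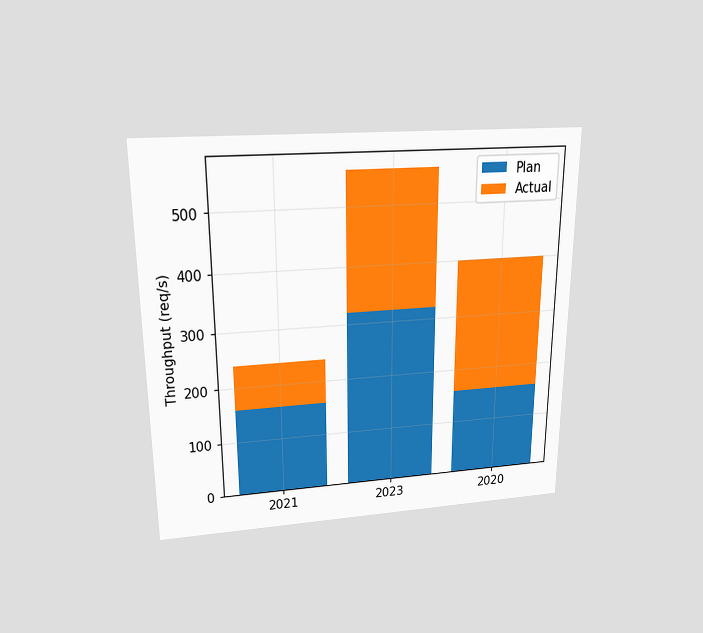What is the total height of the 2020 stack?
The chart is viewed slightly from above. The 2020 stack's top reaches 400req/s on the y-axis.

400req/s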